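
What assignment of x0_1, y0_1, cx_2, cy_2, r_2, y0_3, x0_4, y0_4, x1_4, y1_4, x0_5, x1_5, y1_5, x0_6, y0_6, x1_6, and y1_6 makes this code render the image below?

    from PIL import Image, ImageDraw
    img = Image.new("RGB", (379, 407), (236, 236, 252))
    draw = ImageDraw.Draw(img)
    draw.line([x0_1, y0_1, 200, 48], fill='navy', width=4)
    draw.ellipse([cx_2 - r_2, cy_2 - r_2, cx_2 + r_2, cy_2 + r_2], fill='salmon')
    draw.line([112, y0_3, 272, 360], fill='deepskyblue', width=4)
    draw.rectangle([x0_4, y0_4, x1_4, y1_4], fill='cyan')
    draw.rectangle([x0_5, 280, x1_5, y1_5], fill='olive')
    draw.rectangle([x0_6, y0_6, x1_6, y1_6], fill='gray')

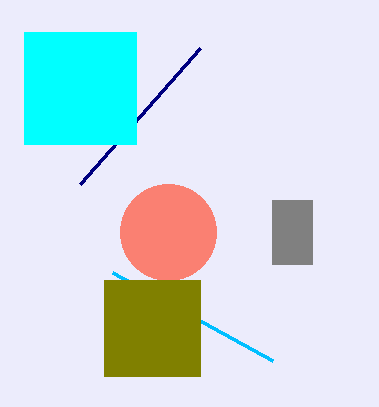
x0_1 = 80
y0_1 = 184
cx_2 = 168
cy_2 = 232
r_2 = 48
y0_3 = 272
x0_4 = 24
y0_4 = 32
x1_4 = 136
y1_4 = 144
x0_5 = 104
x1_5 = 200
y1_5 = 376
x0_6 = 272
y0_6 = 200
x1_6 = 312
y1_6 = 264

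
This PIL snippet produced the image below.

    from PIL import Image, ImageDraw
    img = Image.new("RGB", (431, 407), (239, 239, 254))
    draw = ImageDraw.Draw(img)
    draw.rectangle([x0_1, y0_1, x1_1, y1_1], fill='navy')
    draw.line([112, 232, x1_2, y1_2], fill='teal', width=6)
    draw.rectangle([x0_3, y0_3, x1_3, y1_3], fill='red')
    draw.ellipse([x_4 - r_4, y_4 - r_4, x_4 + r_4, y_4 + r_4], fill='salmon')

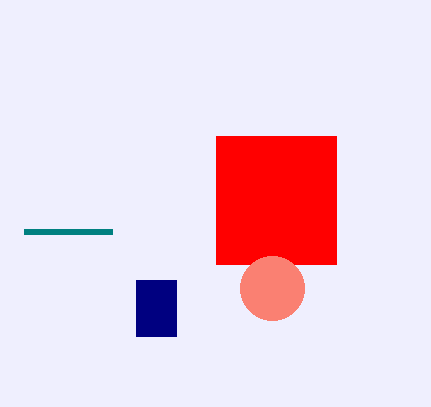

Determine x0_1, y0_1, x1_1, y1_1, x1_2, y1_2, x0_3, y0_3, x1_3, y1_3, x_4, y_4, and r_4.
x0_1 = 136
y0_1 = 280
x1_1 = 176
y1_1 = 336
x1_2 = 24
y1_2 = 232
x0_3 = 216
y0_3 = 136
x1_3 = 336
y1_3 = 264
x_4 = 272
y_4 = 288
r_4 = 32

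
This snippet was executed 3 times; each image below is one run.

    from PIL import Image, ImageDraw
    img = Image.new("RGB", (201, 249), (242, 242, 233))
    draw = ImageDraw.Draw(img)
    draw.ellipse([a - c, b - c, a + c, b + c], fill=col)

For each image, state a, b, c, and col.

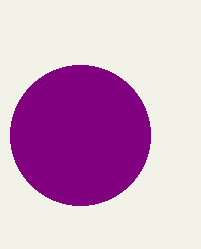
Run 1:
a = 80; b = 135; c = 70; col = 'purple'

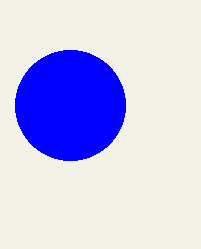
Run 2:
a = 70; b = 105; c = 55; col = 'blue'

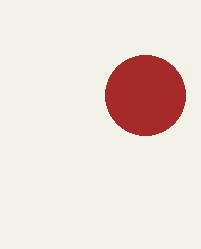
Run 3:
a = 145, b = 95, c = 40, col = 'brown'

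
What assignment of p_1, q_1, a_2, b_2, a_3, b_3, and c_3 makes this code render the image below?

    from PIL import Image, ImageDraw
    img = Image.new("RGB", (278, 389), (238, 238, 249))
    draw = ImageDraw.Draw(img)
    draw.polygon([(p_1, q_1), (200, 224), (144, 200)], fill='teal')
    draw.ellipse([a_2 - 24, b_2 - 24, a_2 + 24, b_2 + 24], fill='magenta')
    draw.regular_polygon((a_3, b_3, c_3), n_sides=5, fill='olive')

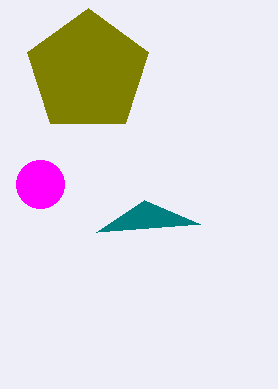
p_1 = 96, q_1 = 232, a_2 = 40, b_2 = 184, a_3 = 88, b_3 = 72, c_3 = 64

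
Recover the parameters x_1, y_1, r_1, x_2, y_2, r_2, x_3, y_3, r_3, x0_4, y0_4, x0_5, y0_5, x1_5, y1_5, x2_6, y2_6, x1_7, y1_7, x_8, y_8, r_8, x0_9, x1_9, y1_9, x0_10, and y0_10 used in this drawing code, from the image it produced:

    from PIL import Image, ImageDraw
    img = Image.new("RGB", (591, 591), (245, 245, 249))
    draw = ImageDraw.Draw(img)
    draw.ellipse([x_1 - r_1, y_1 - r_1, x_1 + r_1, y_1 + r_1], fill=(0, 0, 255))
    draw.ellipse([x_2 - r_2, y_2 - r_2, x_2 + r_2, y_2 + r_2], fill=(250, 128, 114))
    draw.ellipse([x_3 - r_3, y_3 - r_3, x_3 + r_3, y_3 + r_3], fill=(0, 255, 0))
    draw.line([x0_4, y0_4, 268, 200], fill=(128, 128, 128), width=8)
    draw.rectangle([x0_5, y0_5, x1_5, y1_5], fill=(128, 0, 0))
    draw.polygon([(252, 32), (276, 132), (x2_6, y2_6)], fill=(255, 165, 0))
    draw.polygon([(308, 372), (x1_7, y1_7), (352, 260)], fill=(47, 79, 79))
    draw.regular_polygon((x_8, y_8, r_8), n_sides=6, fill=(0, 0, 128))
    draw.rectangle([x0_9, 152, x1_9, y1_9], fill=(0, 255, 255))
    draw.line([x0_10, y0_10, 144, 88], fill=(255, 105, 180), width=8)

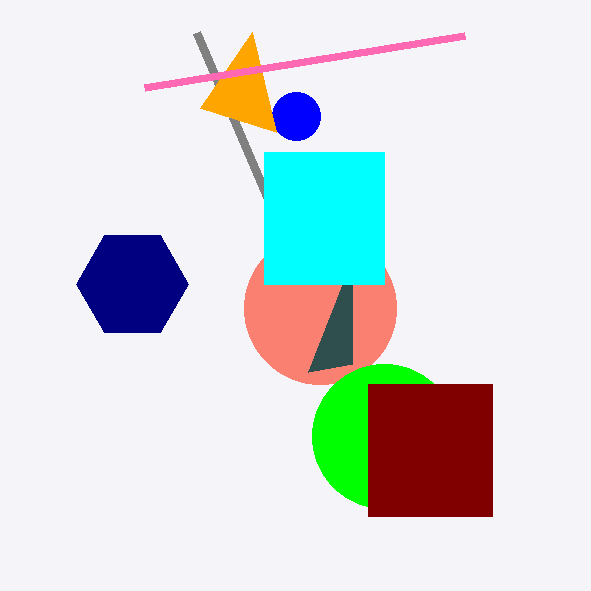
x_1 = 296, y_1 = 116, r_1 = 24, x_2 = 320, y_2 = 308, r_2 = 76, x_3 = 384, y_3 = 436, r_3 = 72, x0_4 = 196, y0_4 = 32, x0_5 = 368, y0_5 = 384, x1_5 = 492, y1_5 = 516, x2_6 = 200, y2_6 = 108, x1_7 = 352, y1_7 = 364, x_8 = 132, y_8 = 284, r_8 = 56, x0_9 = 264, x1_9 = 384, y1_9 = 284, x0_10 = 464, y0_10 = 36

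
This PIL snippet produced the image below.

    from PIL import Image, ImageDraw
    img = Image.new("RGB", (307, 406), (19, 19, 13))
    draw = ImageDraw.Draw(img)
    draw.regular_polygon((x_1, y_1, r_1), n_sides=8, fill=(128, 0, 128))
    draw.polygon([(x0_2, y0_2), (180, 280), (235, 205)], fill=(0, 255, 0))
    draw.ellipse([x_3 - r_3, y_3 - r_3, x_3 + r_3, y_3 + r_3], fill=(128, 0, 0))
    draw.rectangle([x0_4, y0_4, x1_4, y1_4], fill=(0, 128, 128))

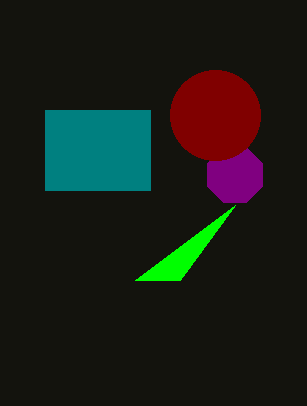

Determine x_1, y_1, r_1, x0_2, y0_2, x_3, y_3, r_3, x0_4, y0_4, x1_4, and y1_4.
x_1 = 235; y_1 = 175; r_1 = 30; x0_2 = 135; y0_2 = 280; x_3 = 215; y_3 = 115; r_3 = 45; x0_4 = 45; y0_4 = 110; x1_4 = 150; y1_4 = 190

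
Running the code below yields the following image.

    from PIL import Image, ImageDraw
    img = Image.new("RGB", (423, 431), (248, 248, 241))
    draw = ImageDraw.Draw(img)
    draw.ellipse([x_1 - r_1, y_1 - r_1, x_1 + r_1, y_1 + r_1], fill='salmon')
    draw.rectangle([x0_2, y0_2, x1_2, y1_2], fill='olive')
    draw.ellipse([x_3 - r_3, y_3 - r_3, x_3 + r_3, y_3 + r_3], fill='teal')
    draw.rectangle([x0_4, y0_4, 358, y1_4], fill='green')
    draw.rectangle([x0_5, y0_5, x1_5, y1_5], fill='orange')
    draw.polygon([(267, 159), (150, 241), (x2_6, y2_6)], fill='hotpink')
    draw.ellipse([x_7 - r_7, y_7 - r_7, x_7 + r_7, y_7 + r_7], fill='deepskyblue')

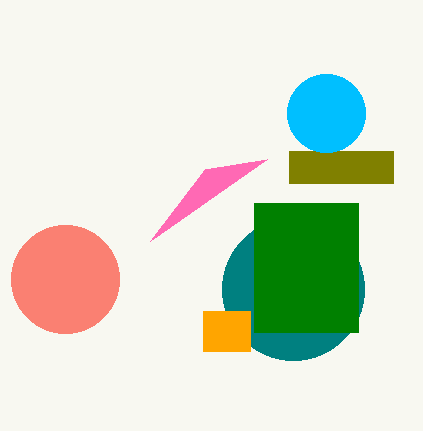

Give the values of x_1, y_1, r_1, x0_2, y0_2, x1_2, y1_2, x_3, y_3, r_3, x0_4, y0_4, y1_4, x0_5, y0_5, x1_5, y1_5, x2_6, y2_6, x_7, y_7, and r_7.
x_1 = 65; y_1 = 279; r_1 = 54; x0_2 = 289; y0_2 = 151; x1_2 = 393; y1_2 = 183; x_3 = 293; y_3 = 289; r_3 = 71; x0_4 = 254; y0_4 = 203; y1_4 = 332; x0_5 = 203; y0_5 = 311; x1_5 = 250; y1_5 = 351; x2_6 = 205; y2_6 = 169; x_7 = 326; y_7 = 113; r_7 = 39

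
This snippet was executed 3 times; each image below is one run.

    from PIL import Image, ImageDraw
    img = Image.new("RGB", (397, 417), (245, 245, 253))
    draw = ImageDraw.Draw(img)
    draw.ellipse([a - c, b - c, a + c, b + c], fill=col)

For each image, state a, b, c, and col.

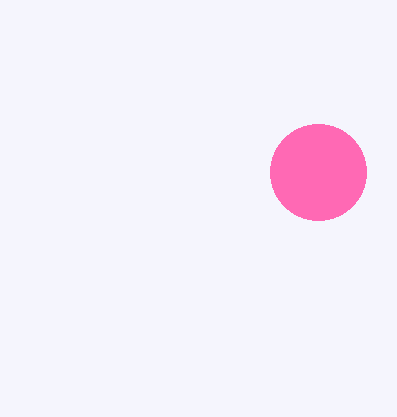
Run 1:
a = 318
b = 172
c = 48
col = 'hotpink'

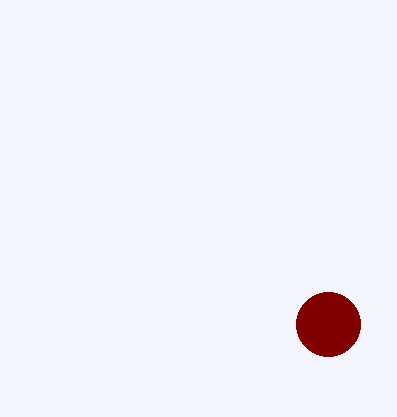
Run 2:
a = 328, b = 324, c = 32, col = 'maroon'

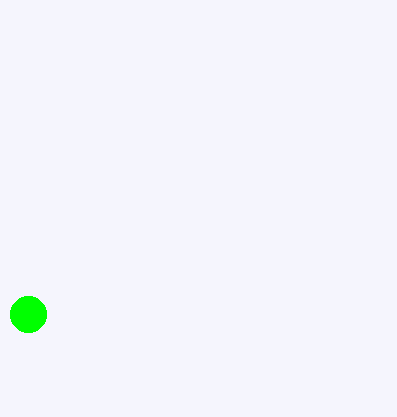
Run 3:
a = 28
b = 314
c = 18
col = 'lime'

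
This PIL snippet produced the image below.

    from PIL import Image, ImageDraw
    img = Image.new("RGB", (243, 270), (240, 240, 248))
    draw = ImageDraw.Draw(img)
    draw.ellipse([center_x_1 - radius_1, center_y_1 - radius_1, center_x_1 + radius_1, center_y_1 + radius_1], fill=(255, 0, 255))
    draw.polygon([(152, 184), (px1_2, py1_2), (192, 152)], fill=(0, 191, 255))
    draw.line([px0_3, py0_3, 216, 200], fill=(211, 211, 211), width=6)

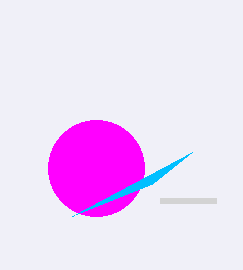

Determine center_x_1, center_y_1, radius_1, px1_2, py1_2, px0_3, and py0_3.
center_x_1 = 96; center_y_1 = 168; radius_1 = 48; px1_2 = 72; py1_2 = 216; px0_3 = 160; py0_3 = 200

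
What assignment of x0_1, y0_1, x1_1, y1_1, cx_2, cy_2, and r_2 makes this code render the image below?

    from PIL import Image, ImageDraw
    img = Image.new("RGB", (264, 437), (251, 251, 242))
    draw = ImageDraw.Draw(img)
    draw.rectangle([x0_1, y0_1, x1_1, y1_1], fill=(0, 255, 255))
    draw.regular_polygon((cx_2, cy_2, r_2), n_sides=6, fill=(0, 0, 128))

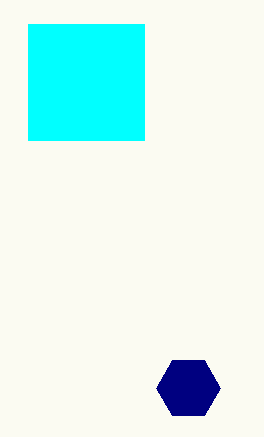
x0_1 = 28
y0_1 = 24
x1_1 = 144
y1_1 = 140
cx_2 = 188
cy_2 = 388
r_2 = 32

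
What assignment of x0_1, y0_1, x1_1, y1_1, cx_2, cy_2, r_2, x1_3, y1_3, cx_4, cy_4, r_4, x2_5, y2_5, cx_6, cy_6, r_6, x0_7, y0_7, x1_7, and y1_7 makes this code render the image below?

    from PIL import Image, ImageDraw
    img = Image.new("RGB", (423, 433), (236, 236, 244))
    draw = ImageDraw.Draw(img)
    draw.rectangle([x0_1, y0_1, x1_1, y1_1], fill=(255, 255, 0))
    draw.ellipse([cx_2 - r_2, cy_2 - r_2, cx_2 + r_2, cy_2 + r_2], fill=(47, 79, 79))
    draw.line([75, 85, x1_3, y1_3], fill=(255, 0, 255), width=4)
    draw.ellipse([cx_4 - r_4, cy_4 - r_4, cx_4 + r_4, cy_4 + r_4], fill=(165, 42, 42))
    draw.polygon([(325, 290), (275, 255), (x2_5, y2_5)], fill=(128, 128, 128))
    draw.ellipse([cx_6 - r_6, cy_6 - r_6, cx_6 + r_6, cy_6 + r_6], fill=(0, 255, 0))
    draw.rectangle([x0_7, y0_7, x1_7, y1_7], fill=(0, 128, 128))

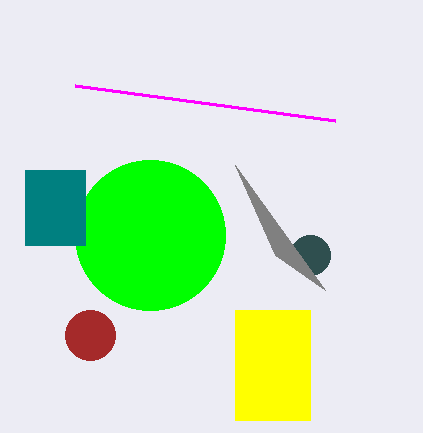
x0_1 = 235
y0_1 = 310
x1_1 = 310
y1_1 = 420
cx_2 = 310
cy_2 = 255
r_2 = 20
x1_3 = 335
y1_3 = 120
cx_4 = 90
cy_4 = 335
r_4 = 25
x2_5 = 235
y2_5 = 165
cx_6 = 150
cy_6 = 235
r_6 = 75
x0_7 = 25
y0_7 = 170
x1_7 = 85
y1_7 = 245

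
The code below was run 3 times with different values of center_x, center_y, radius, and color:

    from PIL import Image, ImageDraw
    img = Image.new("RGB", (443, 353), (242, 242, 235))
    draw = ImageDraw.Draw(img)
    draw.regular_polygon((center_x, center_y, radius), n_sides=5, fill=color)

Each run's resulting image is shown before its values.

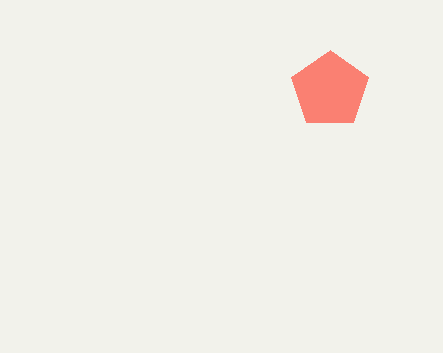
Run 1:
center_x = 330, center_y = 90, radius = 40, color = 'salmon'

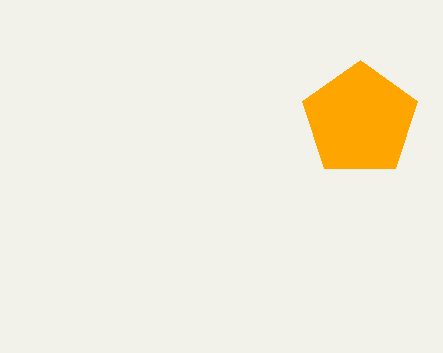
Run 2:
center_x = 360; center_y = 120; radius = 60; color = 'orange'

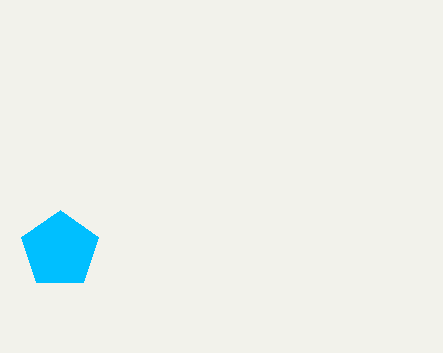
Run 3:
center_x = 60; center_y = 250; radius = 40; color = 'deepskyblue'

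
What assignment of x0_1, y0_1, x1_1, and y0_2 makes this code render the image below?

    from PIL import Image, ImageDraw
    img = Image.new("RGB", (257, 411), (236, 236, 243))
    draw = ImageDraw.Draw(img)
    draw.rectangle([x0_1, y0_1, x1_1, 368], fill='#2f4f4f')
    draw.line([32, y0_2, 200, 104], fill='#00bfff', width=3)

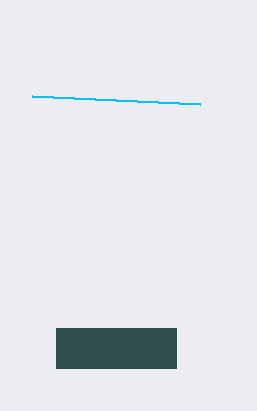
x0_1 = 56; y0_1 = 328; x1_1 = 176; y0_2 = 96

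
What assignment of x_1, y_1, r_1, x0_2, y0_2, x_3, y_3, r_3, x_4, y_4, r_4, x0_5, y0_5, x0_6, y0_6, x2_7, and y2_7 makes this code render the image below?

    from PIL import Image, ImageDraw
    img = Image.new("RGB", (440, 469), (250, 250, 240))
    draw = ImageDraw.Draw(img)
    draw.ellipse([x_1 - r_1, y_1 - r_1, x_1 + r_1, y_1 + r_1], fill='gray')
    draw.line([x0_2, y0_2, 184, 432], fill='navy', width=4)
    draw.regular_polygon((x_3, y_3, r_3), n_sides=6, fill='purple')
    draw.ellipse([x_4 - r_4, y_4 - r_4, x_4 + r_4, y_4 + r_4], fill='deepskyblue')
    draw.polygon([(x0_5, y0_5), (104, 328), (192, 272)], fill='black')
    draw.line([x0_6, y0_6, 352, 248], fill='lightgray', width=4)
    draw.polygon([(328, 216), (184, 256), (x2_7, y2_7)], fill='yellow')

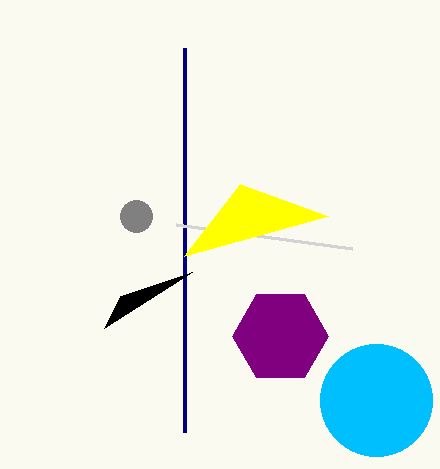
x_1 = 136, y_1 = 216, r_1 = 16, x0_2 = 184, y0_2 = 48, x_3 = 280, y_3 = 336, r_3 = 48, x_4 = 376, y_4 = 400, r_4 = 56, x0_5 = 120, y0_5 = 296, x0_6 = 176, y0_6 = 224, x2_7 = 240, y2_7 = 184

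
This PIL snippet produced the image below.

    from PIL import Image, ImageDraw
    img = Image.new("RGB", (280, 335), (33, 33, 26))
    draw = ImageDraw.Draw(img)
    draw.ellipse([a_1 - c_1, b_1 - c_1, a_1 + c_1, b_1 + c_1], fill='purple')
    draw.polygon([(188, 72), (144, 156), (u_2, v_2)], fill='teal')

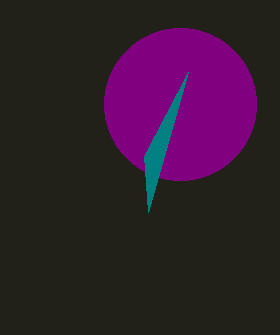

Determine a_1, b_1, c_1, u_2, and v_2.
a_1 = 180; b_1 = 104; c_1 = 76; u_2 = 148; v_2 = 212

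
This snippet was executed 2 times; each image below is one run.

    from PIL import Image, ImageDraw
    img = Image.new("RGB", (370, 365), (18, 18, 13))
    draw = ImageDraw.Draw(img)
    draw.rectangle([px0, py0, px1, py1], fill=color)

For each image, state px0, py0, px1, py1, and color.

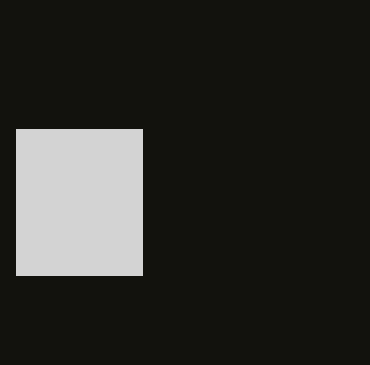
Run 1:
px0 = 16
py0 = 129
px1 = 142
py1 = 275
color = 'lightgray'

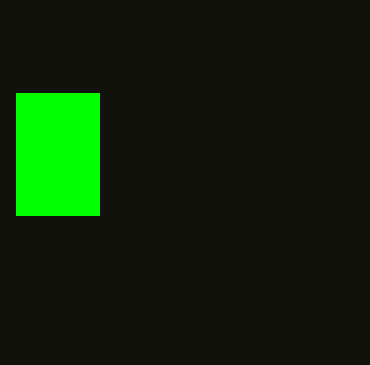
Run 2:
px0 = 16, py0 = 93, px1 = 99, py1 = 215, color = 'lime'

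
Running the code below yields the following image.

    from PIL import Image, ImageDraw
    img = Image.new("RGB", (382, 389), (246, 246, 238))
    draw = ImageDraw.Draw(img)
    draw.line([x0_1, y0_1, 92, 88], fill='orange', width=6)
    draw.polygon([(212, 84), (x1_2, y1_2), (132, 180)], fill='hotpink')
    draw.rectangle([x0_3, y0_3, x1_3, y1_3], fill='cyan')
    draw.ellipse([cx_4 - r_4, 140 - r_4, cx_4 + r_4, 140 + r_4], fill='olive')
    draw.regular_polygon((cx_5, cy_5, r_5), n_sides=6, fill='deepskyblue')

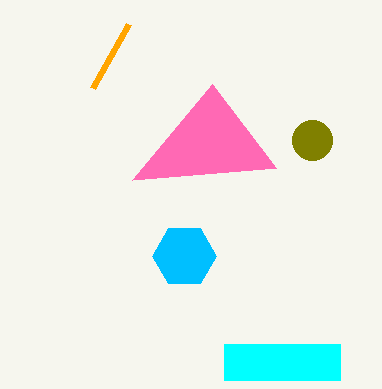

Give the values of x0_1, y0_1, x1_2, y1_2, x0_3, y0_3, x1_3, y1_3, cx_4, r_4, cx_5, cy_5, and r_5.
x0_1 = 128, y0_1 = 24, x1_2 = 276, y1_2 = 168, x0_3 = 224, y0_3 = 344, x1_3 = 340, y1_3 = 380, cx_4 = 312, r_4 = 20, cx_5 = 184, cy_5 = 256, r_5 = 32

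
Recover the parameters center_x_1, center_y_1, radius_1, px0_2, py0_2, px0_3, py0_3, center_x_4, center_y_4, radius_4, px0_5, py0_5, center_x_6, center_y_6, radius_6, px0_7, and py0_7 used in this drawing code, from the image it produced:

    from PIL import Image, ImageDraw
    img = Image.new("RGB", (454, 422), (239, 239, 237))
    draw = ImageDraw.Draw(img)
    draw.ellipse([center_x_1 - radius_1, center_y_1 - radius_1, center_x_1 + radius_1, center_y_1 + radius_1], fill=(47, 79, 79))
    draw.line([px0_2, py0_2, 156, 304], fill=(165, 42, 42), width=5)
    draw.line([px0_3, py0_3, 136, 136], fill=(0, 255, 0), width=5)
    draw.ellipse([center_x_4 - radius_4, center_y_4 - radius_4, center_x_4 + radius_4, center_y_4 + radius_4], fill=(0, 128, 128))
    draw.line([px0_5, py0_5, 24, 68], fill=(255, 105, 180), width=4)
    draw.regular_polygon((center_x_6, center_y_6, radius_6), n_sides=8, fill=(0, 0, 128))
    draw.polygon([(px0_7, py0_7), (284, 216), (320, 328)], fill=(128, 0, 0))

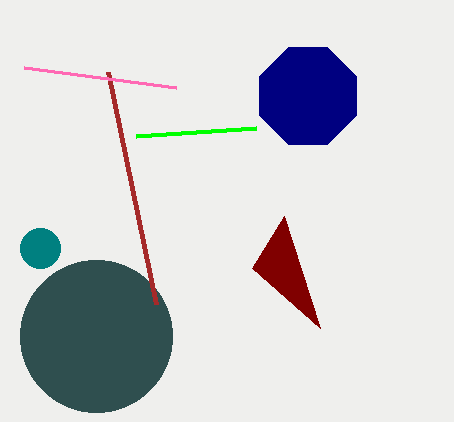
center_x_1 = 96
center_y_1 = 336
radius_1 = 76
px0_2 = 108
py0_2 = 72
px0_3 = 256
py0_3 = 128
center_x_4 = 40
center_y_4 = 248
radius_4 = 20
px0_5 = 176
py0_5 = 88
center_x_6 = 308
center_y_6 = 96
radius_6 = 52
px0_7 = 252
py0_7 = 268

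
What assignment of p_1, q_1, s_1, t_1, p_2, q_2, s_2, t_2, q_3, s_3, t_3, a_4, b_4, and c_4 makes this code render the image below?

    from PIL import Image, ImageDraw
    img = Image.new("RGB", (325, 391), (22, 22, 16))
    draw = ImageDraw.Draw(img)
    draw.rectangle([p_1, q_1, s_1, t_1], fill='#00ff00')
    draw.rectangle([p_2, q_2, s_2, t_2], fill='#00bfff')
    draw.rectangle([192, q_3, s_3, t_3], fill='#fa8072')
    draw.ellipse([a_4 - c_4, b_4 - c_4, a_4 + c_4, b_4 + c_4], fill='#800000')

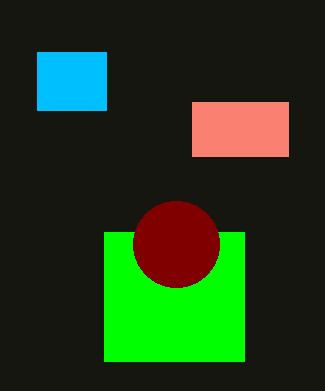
p_1 = 104; q_1 = 232; s_1 = 244; t_1 = 361; p_2 = 37; q_2 = 52; s_2 = 106; t_2 = 110; q_3 = 102; s_3 = 288; t_3 = 156; a_4 = 176; b_4 = 244; c_4 = 43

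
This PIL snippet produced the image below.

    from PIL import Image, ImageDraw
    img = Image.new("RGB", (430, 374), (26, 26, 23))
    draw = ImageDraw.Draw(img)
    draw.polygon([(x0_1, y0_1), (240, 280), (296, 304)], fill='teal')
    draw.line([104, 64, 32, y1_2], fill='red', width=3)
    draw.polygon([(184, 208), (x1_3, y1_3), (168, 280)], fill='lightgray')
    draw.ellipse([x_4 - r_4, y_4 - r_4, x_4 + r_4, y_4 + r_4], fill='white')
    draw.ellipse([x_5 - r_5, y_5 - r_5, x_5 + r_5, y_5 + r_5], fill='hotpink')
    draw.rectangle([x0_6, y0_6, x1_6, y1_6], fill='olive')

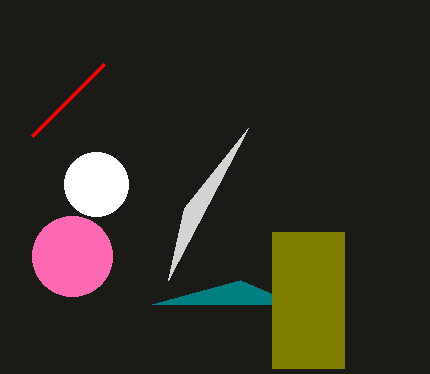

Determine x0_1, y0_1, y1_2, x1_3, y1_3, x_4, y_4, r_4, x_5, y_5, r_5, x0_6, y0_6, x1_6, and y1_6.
x0_1 = 152; y0_1 = 304; y1_2 = 136; x1_3 = 248; y1_3 = 128; x_4 = 96; y_4 = 184; r_4 = 32; x_5 = 72; y_5 = 256; r_5 = 40; x0_6 = 272; y0_6 = 232; x1_6 = 344; y1_6 = 368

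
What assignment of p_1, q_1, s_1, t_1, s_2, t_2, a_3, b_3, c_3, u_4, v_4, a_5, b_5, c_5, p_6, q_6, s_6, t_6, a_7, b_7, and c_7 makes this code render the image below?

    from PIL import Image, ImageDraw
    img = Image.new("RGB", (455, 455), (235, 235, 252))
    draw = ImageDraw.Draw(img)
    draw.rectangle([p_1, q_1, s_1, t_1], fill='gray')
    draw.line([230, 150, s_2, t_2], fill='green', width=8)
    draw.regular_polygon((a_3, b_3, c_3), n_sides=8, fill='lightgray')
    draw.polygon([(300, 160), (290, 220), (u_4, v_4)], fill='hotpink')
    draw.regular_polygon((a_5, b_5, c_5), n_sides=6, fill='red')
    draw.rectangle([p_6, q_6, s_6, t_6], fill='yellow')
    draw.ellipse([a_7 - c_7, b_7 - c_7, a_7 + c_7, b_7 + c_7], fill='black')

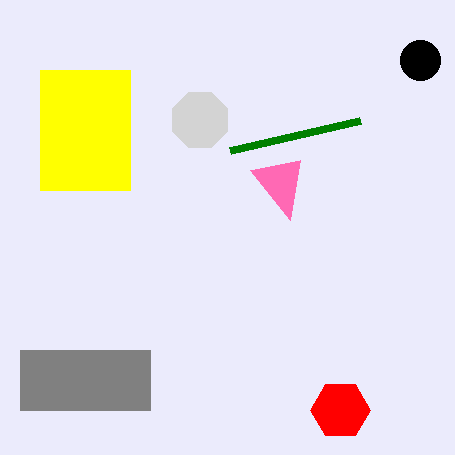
p_1 = 20
q_1 = 350
s_1 = 150
t_1 = 410
s_2 = 360
t_2 = 120
a_3 = 200
b_3 = 120
c_3 = 30
u_4 = 250
v_4 = 170
a_5 = 340
b_5 = 410
c_5 = 30
p_6 = 40
q_6 = 70
s_6 = 130
t_6 = 190
a_7 = 420
b_7 = 60
c_7 = 20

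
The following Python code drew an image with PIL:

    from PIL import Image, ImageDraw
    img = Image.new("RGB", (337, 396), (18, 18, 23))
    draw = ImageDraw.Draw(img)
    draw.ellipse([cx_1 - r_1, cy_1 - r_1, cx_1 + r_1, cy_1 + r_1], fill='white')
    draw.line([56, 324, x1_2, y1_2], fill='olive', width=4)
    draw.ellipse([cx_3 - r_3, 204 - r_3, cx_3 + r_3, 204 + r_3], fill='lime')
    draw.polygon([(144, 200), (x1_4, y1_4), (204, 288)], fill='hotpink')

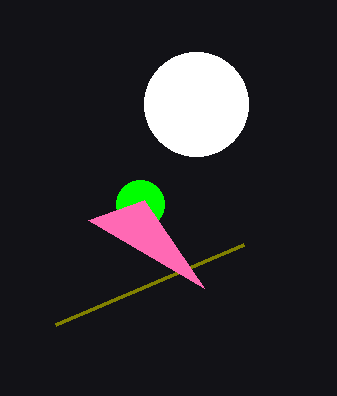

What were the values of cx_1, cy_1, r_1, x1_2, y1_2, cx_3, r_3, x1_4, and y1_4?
cx_1 = 196; cy_1 = 104; r_1 = 52; x1_2 = 244; y1_2 = 244; cx_3 = 140; r_3 = 24; x1_4 = 88; y1_4 = 220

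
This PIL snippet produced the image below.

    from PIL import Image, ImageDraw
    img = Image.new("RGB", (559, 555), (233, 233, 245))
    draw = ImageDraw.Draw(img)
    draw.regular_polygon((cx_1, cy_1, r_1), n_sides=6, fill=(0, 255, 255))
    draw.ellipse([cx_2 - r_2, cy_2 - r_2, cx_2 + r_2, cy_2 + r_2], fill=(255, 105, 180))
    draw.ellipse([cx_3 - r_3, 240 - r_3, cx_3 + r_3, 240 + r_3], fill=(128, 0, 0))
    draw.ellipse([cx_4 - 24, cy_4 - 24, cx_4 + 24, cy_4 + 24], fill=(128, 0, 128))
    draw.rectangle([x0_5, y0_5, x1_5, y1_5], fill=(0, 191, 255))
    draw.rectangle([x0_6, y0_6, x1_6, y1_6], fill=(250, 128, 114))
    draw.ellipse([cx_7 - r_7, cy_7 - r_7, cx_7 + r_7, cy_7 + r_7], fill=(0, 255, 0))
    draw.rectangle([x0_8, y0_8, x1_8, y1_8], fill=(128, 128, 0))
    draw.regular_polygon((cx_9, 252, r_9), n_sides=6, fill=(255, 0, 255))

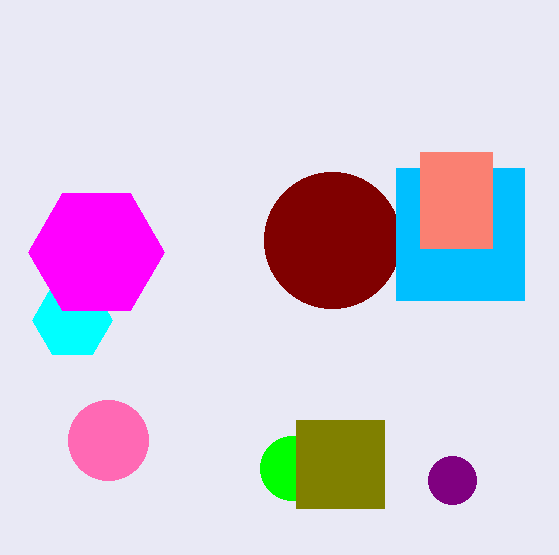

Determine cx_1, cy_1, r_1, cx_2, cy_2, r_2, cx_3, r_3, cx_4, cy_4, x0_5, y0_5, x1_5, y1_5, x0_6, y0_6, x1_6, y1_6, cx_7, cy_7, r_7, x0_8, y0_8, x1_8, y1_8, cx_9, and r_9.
cx_1 = 72, cy_1 = 320, r_1 = 40, cx_2 = 108, cy_2 = 440, r_2 = 40, cx_3 = 332, r_3 = 68, cx_4 = 452, cy_4 = 480, x0_5 = 396, y0_5 = 168, x1_5 = 524, y1_5 = 300, x0_6 = 420, y0_6 = 152, x1_6 = 492, y1_6 = 248, cx_7 = 292, cy_7 = 468, r_7 = 32, x0_8 = 296, y0_8 = 420, x1_8 = 384, y1_8 = 508, cx_9 = 96, r_9 = 68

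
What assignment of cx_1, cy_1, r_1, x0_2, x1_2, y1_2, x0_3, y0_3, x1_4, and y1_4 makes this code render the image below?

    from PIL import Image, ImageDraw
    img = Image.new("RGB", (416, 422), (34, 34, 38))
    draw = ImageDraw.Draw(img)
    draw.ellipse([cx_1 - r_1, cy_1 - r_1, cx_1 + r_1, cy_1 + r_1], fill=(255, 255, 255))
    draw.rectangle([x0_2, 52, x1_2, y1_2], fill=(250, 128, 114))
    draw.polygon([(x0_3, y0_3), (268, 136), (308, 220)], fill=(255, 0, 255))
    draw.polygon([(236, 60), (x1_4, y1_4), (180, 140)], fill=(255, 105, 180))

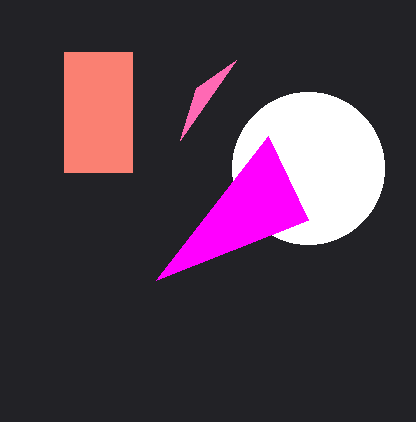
cx_1 = 308; cy_1 = 168; r_1 = 76; x0_2 = 64; x1_2 = 132; y1_2 = 172; x0_3 = 156; y0_3 = 280; x1_4 = 196; y1_4 = 88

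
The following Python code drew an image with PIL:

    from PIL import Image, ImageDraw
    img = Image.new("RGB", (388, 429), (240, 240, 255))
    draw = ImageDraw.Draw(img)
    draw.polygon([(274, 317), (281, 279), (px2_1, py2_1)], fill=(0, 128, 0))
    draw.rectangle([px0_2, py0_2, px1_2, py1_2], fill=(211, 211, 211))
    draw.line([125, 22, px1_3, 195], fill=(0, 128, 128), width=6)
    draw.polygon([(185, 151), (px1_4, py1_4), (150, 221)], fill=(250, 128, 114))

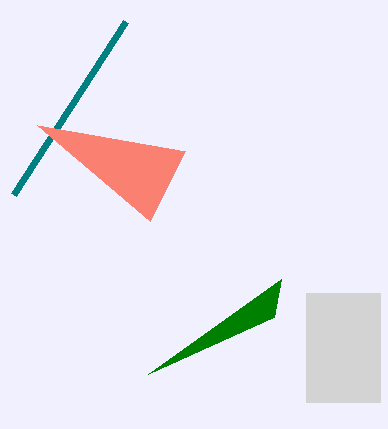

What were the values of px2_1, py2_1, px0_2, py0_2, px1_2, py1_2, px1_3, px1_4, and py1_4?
px2_1 = 148, py2_1 = 374, px0_2 = 306, py0_2 = 293, px1_2 = 380, py1_2 = 402, px1_3 = 13, px1_4 = 37, py1_4 = 125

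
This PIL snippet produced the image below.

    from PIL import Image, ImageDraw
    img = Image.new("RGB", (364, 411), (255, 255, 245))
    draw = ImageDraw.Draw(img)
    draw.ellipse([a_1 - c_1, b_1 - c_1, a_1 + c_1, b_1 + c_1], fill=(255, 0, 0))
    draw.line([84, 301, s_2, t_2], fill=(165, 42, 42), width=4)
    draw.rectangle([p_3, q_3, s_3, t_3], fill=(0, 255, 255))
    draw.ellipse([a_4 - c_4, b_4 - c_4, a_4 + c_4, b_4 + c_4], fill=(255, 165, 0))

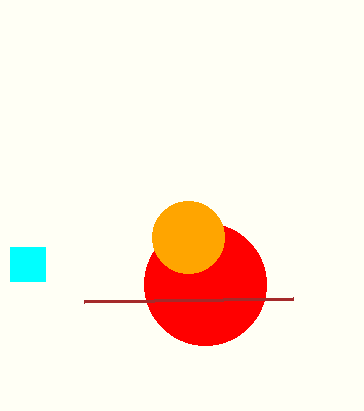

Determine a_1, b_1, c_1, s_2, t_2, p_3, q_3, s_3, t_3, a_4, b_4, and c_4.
a_1 = 205, b_1 = 284, c_1 = 61, s_2 = 293, t_2 = 298, p_3 = 10, q_3 = 247, s_3 = 45, t_3 = 281, a_4 = 188, b_4 = 237, c_4 = 36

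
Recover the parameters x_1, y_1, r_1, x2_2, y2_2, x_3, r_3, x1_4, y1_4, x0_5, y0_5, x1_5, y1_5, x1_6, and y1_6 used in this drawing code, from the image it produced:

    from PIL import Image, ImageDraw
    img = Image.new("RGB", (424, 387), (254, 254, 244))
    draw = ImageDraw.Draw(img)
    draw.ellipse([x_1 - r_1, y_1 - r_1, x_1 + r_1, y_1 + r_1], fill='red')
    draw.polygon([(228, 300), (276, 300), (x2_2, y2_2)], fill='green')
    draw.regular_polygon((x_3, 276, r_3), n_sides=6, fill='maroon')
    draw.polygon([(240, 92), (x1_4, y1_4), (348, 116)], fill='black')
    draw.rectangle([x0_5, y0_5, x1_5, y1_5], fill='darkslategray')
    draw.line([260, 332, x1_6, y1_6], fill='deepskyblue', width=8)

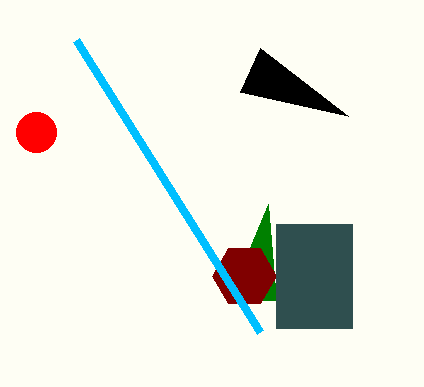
x_1 = 36, y_1 = 132, r_1 = 20, x2_2 = 268, y2_2 = 204, x_3 = 244, r_3 = 32, x1_4 = 260, y1_4 = 48, x0_5 = 276, y0_5 = 224, x1_5 = 352, y1_5 = 328, x1_6 = 76, y1_6 = 40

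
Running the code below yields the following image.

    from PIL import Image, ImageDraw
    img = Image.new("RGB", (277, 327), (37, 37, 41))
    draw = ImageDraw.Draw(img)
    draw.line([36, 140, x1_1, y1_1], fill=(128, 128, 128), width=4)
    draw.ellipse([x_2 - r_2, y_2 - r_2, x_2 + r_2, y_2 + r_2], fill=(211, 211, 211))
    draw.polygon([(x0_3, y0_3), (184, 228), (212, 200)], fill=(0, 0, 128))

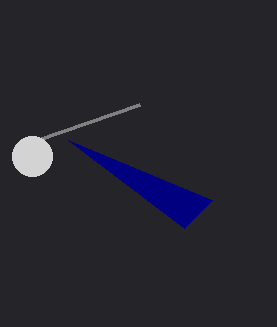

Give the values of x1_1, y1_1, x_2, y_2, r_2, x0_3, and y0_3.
x1_1 = 140; y1_1 = 104; x_2 = 32; y_2 = 156; r_2 = 20; x0_3 = 68; y0_3 = 140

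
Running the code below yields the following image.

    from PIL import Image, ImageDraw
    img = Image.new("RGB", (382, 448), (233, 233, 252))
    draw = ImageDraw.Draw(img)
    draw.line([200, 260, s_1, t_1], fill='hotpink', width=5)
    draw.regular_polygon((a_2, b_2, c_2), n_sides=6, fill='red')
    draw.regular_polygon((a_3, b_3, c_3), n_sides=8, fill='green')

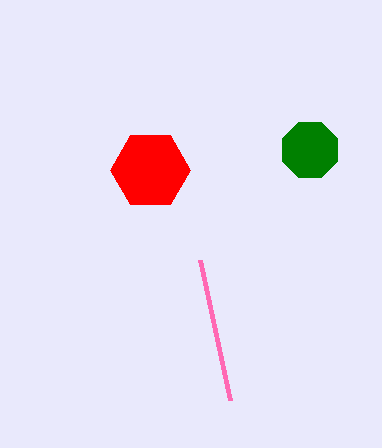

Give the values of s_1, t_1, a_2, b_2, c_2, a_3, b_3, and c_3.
s_1 = 230
t_1 = 400
a_2 = 150
b_2 = 170
c_2 = 40
a_3 = 310
b_3 = 150
c_3 = 30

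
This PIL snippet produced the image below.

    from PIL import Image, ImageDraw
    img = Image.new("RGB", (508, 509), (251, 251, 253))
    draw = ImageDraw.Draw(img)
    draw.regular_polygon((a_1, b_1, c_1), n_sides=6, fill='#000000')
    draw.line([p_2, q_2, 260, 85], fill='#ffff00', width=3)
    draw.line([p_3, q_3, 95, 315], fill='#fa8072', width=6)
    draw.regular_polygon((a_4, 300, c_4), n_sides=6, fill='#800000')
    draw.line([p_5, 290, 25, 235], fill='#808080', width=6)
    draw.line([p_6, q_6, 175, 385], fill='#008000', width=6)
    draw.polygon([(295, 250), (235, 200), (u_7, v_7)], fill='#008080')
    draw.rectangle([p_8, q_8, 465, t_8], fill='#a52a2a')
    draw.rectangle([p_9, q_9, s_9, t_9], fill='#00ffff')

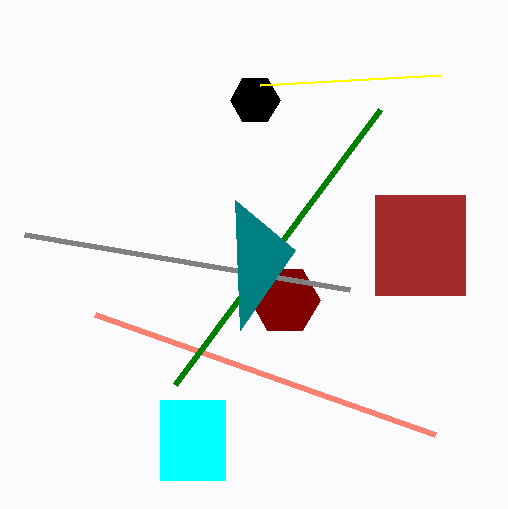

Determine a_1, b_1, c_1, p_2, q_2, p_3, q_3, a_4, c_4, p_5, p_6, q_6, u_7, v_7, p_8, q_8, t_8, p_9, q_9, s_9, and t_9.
a_1 = 255; b_1 = 100; c_1 = 25; p_2 = 440; q_2 = 75; p_3 = 435; q_3 = 435; a_4 = 285; c_4 = 35; p_5 = 350; p_6 = 380; q_6 = 110; u_7 = 240; v_7 = 330; p_8 = 375; q_8 = 195; t_8 = 295; p_9 = 160; q_9 = 400; s_9 = 225; t_9 = 480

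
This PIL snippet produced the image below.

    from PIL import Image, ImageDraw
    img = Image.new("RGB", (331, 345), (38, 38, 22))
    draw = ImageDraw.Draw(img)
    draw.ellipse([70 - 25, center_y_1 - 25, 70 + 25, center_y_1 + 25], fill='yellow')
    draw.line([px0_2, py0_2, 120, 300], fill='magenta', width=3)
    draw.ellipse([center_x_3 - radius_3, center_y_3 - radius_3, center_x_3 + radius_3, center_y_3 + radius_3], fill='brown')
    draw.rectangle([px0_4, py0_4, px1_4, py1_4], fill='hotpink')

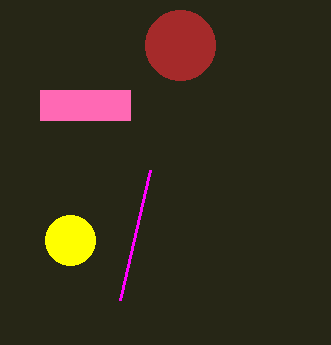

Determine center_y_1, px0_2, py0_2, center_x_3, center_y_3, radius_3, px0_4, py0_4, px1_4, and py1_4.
center_y_1 = 240, px0_2 = 150, py0_2 = 170, center_x_3 = 180, center_y_3 = 45, radius_3 = 35, px0_4 = 40, py0_4 = 90, px1_4 = 130, py1_4 = 120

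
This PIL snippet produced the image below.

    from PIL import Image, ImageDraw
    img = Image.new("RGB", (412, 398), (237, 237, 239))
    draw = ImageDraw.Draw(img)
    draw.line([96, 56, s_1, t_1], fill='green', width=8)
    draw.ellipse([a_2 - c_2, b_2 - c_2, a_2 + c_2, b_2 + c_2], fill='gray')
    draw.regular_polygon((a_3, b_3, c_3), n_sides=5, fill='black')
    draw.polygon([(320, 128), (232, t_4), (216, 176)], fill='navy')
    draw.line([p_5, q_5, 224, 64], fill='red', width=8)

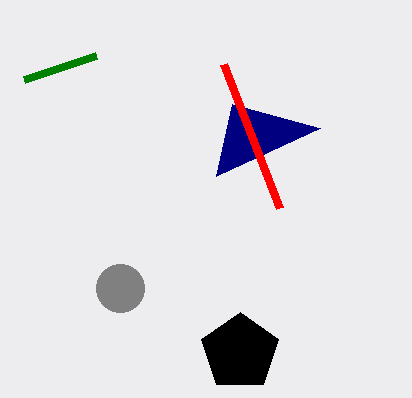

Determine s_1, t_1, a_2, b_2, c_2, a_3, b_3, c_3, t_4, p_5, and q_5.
s_1 = 24, t_1 = 80, a_2 = 120, b_2 = 288, c_2 = 24, a_3 = 240, b_3 = 352, c_3 = 40, t_4 = 104, p_5 = 280, q_5 = 208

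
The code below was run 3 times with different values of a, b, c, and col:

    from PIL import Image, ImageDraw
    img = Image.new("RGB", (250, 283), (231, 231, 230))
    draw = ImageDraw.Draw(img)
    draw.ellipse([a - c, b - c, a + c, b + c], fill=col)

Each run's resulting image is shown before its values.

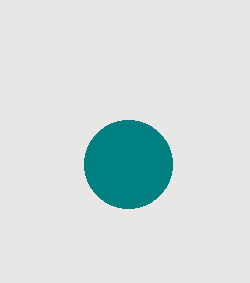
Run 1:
a = 128
b = 164
c = 44
col = 'teal'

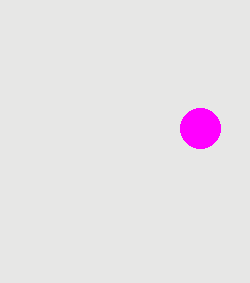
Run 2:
a = 200; b = 128; c = 20; col = 'magenta'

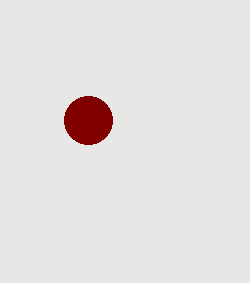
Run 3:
a = 88
b = 120
c = 24
col = 'maroon'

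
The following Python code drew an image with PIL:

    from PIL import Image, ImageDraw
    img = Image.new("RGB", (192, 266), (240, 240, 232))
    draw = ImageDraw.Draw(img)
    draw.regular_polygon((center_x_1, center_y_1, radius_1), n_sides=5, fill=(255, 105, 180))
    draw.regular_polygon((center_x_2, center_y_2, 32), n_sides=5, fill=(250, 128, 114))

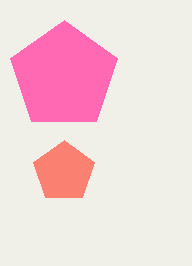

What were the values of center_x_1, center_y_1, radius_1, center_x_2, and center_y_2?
center_x_1 = 64; center_y_1 = 76; radius_1 = 56; center_x_2 = 64; center_y_2 = 172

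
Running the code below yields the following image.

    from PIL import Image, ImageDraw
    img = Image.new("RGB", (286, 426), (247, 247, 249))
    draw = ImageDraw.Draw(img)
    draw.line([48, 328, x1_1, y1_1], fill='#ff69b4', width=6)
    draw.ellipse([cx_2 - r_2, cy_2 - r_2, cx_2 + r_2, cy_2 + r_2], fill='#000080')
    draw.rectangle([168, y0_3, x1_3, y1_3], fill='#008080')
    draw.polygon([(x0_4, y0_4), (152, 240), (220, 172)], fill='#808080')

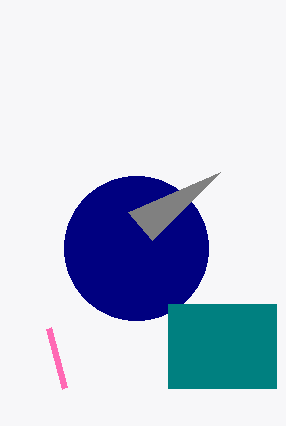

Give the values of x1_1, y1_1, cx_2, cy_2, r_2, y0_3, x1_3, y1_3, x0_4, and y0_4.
x1_1 = 64, y1_1 = 388, cx_2 = 136, cy_2 = 248, r_2 = 72, y0_3 = 304, x1_3 = 276, y1_3 = 388, x0_4 = 128, y0_4 = 212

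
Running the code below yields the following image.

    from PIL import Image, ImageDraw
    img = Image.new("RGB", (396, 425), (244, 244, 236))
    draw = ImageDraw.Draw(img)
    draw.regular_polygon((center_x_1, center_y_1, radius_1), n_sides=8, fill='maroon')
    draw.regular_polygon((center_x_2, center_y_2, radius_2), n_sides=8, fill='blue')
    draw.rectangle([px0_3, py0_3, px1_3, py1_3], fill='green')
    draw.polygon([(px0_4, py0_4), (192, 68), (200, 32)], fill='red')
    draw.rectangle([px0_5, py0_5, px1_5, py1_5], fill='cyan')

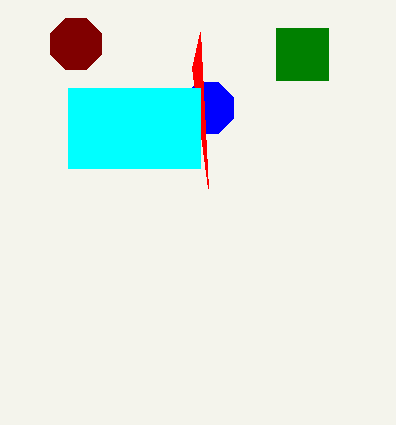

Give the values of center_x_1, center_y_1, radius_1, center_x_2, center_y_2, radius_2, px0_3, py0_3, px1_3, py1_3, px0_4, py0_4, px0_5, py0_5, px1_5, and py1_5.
center_x_1 = 76, center_y_1 = 44, radius_1 = 28, center_x_2 = 208, center_y_2 = 108, radius_2 = 28, px0_3 = 276, py0_3 = 28, px1_3 = 328, py1_3 = 80, px0_4 = 208, py0_4 = 188, px0_5 = 68, py0_5 = 88, px1_5 = 200, py1_5 = 168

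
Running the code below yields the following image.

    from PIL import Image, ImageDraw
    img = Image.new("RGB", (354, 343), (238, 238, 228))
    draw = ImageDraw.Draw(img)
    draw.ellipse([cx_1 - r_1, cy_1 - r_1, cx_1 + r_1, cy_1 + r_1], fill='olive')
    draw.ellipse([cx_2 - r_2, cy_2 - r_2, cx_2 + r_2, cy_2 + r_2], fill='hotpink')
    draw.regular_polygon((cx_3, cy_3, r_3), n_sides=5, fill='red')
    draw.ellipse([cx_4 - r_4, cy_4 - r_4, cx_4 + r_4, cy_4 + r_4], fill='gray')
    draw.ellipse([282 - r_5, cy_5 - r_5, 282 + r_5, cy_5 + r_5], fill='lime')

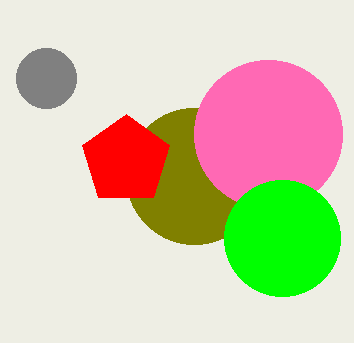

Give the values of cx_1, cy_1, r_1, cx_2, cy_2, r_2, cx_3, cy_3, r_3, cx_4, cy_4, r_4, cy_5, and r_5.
cx_1 = 194
cy_1 = 176
r_1 = 68
cx_2 = 268
cy_2 = 134
r_2 = 74
cx_3 = 126
cy_3 = 160
r_3 = 46
cx_4 = 46
cy_4 = 78
r_4 = 30
cy_5 = 238
r_5 = 58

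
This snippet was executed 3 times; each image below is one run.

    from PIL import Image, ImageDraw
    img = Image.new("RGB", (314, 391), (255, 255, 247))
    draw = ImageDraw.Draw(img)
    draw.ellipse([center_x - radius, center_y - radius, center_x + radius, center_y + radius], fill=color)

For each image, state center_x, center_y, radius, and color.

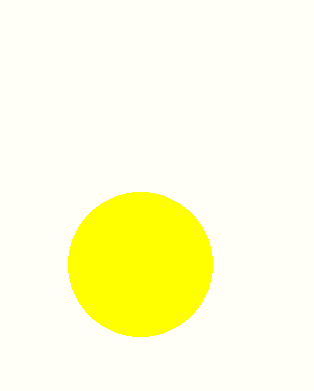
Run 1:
center_x = 140
center_y = 264
radius = 72
color = 'yellow'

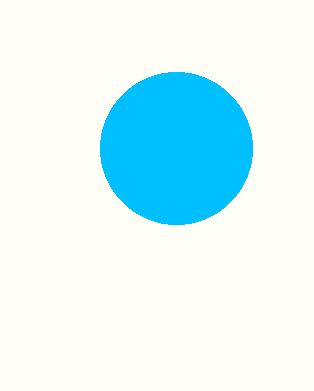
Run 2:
center_x = 176
center_y = 148
radius = 76
color = 'deepskyblue'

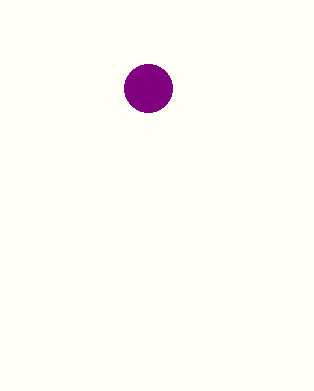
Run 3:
center_x = 148; center_y = 88; radius = 24; color = 'purple'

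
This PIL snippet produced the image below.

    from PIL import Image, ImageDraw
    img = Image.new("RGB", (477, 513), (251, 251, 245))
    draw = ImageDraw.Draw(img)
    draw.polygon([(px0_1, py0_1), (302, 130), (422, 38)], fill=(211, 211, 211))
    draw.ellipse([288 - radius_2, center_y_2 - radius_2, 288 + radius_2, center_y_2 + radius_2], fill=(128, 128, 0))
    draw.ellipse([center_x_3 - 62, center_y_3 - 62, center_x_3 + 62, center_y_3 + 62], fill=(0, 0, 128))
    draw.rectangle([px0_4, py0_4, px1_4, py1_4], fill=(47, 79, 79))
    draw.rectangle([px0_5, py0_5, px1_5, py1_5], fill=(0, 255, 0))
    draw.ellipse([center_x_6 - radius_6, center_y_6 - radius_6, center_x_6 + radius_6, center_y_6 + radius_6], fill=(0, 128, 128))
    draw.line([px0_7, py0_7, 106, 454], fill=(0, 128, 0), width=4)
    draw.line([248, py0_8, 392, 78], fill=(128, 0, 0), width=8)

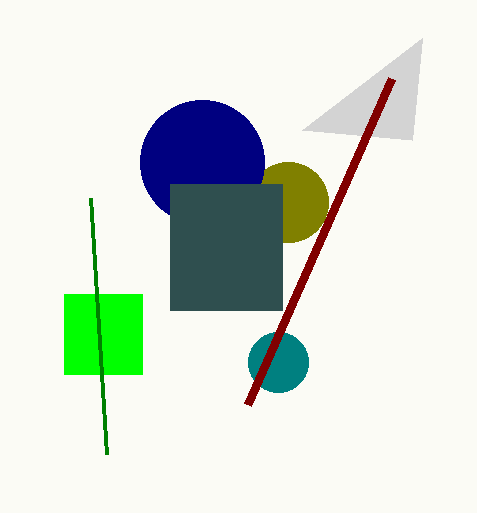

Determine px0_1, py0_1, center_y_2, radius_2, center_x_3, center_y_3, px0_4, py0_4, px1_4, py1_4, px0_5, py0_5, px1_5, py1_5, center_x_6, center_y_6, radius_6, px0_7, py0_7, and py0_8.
px0_1 = 412; py0_1 = 140; center_y_2 = 202; radius_2 = 40; center_x_3 = 202; center_y_3 = 162; px0_4 = 170; py0_4 = 184; px1_4 = 282; py1_4 = 310; px0_5 = 64; py0_5 = 294; px1_5 = 142; py1_5 = 374; center_x_6 = 278; center_y_6 = 362; radius_6 = 30; px0_7 = 90; py0_7 = 198; py0_8 = 404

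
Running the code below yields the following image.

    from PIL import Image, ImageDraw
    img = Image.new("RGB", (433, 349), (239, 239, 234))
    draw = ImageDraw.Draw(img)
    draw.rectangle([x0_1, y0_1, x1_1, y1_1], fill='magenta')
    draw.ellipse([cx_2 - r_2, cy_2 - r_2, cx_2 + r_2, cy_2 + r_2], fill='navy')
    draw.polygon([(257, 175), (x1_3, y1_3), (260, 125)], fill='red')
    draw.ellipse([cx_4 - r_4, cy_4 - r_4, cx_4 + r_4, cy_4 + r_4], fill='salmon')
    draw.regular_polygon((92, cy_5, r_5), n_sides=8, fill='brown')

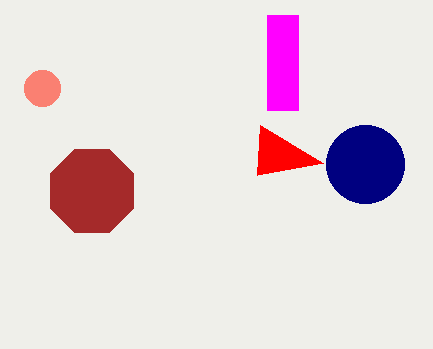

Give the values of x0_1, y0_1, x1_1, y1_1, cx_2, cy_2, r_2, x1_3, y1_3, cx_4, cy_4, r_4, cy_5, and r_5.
x0_1 = 267; y0_1 = 15; x1_1 = 298; y1_1 = 110; cx_2 = 365; cy_2 = 164; r_2 = 39; x1_3 = 323; y1_3 = 163; cx_4 = 42; cy_4 = 88; r_4 = 18; cy_5 = 191; r_5 = 45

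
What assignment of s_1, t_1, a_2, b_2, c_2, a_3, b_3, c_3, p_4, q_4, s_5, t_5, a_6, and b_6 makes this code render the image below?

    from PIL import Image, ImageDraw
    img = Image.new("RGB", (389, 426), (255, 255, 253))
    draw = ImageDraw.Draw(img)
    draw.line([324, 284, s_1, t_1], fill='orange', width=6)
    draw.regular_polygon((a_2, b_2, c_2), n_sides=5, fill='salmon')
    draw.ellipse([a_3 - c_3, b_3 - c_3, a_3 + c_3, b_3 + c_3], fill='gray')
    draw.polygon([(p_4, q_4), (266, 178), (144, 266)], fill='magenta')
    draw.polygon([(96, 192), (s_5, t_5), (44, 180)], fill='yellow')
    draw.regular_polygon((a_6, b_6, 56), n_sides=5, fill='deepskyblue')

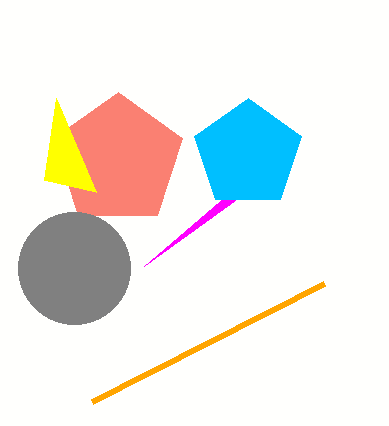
s_1 = 92
t_1 = 402
a_2 = 118
b_2 = 160
c_2 = 68
a_3 = 74
b_3 = 268
c_3 = 56
p_4 = 298
q_4 = 134
s_5 = 56
t_5 = 98
a_6 = 248
b_6 = 154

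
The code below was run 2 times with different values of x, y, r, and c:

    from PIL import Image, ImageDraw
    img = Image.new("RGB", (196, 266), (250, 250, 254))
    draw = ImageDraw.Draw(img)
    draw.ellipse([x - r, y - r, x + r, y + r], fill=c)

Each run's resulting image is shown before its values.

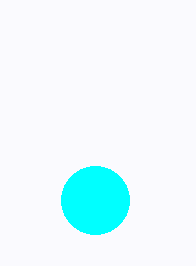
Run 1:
x = 95; y = 200; r = 34; c = 'cyan'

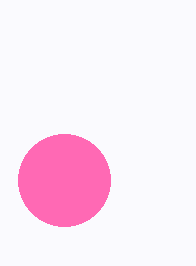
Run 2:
x = 64; y = 180; r = 46; c = 'hotpink'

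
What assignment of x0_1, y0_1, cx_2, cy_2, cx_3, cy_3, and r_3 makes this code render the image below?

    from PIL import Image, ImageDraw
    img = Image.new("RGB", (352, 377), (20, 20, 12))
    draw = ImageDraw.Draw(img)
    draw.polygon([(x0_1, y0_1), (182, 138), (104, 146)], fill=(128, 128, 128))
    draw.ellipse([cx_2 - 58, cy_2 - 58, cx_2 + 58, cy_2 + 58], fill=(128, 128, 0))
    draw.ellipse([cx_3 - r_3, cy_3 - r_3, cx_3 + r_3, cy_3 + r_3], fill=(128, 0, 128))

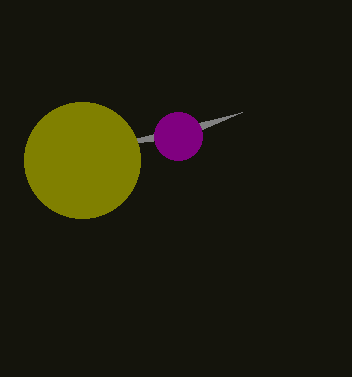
x0_1 = 242
y0_1 = 112
cx_2 = 82
cy_2 = 160
cx_3 = 178
cy_3 = 136
r_3 = 24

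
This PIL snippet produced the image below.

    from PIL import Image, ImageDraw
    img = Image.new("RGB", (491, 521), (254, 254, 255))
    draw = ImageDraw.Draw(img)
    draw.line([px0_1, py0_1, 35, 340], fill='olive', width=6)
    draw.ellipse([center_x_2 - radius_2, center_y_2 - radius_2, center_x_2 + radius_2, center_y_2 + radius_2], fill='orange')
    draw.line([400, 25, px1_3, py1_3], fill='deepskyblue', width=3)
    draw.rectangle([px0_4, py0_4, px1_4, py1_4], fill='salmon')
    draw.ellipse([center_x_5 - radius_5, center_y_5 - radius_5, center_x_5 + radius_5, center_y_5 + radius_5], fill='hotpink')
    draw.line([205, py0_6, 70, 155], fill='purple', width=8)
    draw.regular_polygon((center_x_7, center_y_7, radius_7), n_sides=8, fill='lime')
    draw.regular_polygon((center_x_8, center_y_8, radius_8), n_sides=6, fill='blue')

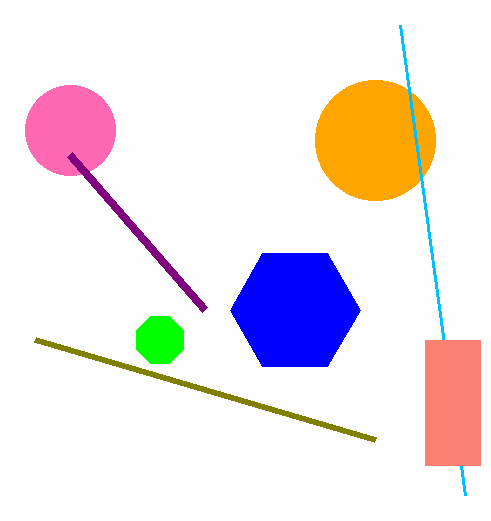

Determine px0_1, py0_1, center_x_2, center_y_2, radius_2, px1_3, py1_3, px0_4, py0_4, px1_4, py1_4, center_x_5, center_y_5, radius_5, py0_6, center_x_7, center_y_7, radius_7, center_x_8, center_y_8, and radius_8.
px0_1 = 375, py0_1 = 440, center_x_2 = 375, center_y_2 = 140, radius_2 = 60, px1_3 = 465, py1_3 = 495, px0_4 = 425, py0_4 = 340, px1_4 = 480, py1_4 = 465, center_x_5 = 70, center_y_5 = 130, radius_5 = 45, py0_6 = 310, center_x_7 = 160, center_y_7 = 340, radius_7 = 25, center_x_8 = 295, center_y_8 = 310, radius_8 = 65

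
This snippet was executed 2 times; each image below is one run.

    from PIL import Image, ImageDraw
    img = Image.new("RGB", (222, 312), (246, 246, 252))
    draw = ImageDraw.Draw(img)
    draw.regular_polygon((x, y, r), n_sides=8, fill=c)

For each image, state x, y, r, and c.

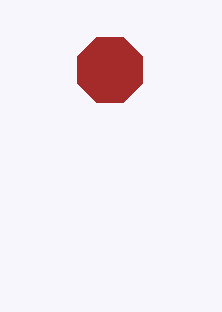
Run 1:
x = 110
y = 70
r = 35
c = 'brown'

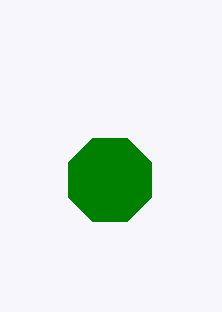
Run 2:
x = 110, y = 180, r = 45, c = 'green'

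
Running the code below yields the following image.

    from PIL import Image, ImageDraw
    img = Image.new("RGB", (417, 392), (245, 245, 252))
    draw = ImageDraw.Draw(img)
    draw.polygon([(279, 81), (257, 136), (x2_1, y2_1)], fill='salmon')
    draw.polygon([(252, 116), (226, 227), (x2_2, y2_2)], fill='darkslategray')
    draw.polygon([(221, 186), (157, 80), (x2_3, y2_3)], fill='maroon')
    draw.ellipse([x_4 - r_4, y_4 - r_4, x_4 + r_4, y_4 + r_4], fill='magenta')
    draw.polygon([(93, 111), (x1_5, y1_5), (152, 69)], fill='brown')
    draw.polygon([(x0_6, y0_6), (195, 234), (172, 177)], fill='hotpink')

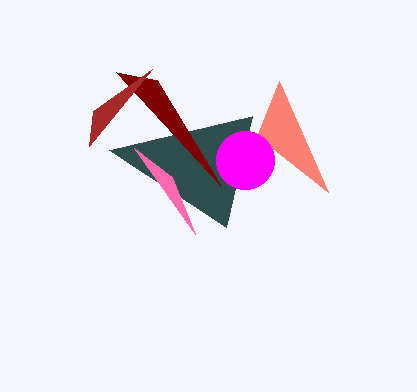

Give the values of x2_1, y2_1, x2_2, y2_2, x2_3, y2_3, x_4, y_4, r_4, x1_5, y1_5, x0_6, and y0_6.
x2_1 = 328
y2_1 = 192
x2_2 = 109
y2_2 = 150
x2_3 = 116
y2_3 = 72
x_4 = 245
y_4 = 160
r_4 = 29
x1_5 = 89
y1_5 = 146
x0_6 = 134
y0_6 = 148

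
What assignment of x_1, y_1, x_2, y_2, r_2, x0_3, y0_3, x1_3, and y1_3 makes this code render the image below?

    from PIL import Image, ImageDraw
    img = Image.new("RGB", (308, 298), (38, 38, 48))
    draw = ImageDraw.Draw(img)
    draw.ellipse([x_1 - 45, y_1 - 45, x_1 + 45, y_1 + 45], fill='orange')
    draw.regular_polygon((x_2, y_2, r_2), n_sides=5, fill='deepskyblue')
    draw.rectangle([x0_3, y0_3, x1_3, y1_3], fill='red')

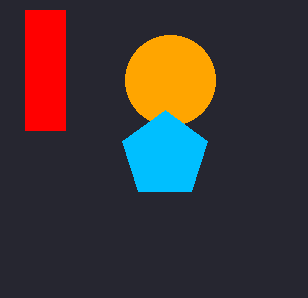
x_1 = 170
y_1 = 80
x_2 = 165
y_2 = 155
r_2 = 45
x0_3 = 25
y0_3 = 10
x1_3 = 65
y1_3 = 130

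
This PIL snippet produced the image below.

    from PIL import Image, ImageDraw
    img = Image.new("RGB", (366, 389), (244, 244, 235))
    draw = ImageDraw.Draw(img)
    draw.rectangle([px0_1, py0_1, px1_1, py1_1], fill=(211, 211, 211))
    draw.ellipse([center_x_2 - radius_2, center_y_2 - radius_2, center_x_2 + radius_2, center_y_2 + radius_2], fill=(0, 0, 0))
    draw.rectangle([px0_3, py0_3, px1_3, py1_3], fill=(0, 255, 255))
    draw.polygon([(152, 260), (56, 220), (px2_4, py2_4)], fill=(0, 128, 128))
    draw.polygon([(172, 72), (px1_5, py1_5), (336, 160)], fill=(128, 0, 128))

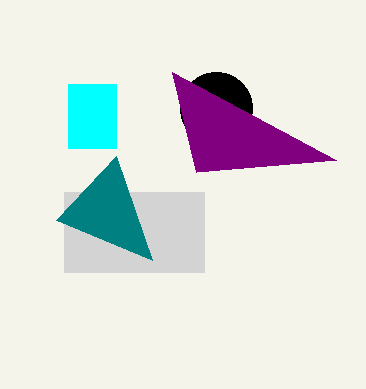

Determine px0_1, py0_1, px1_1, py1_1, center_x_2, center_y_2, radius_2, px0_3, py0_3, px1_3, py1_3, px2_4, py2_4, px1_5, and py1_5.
px0_1 = 64
py0_1 = 192
px1_1 = 204
py1_1 = 272
center_x_2 = 216
center_y_2 = 108
radius_2 = 36
px0_3 = 68
py0_3 = 84
px1_3 = 116
py1_3 = 148
px2_4 = 116
py2_4 = 156
px1_5 = 196
py1_5 = 172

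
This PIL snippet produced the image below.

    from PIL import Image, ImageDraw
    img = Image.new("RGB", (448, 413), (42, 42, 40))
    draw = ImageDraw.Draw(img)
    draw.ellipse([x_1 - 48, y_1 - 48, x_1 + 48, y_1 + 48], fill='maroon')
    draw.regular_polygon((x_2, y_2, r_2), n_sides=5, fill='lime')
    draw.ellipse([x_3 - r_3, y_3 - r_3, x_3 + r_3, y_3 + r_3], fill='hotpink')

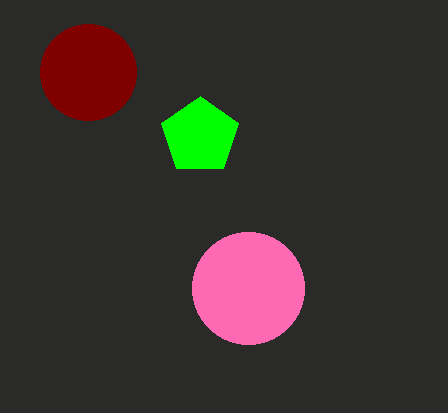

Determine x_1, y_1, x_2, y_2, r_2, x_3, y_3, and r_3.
x_1 = 88
y_1 = 72
x_2 = 200
y_2 = 136
r_2 = 40
x_3 = 248
y_3 = 288
r_3 = 56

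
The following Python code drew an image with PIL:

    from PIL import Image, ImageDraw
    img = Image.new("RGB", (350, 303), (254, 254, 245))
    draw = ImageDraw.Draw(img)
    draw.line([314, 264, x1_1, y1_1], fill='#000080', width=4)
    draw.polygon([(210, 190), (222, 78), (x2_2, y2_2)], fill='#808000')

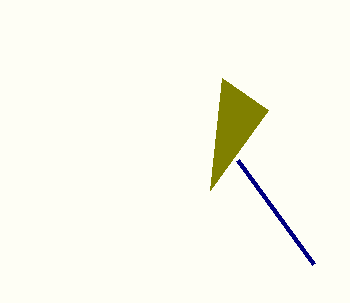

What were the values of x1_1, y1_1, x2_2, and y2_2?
x1_1 = 238, y1_1 = 160, x2_2 = 268, y2_2 = 110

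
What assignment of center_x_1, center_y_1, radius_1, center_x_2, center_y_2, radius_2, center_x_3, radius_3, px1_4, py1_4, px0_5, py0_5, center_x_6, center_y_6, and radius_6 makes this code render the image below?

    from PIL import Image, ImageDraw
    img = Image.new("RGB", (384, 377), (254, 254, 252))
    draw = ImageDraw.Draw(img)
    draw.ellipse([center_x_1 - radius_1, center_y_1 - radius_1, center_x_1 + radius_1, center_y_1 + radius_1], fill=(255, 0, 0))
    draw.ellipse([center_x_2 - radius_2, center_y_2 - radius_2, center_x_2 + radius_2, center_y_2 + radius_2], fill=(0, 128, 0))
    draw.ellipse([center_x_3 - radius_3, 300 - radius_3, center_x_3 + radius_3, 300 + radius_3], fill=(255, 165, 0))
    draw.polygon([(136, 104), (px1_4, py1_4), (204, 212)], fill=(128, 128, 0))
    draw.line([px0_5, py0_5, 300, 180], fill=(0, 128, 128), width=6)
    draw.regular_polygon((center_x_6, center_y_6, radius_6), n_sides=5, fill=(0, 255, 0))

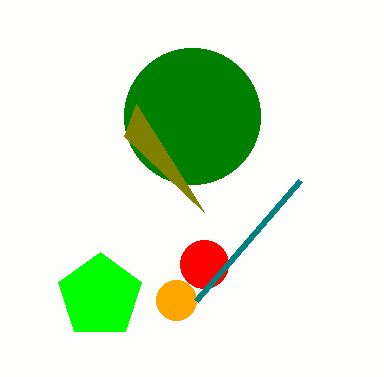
center_x_1 = 204, center_y_1 = 264, radius_1 = 24, center_x_2 = 192, center_y_2 = 116, radius_2 = 68, center_x_3 = 176, radius_3 = 20, px1_4 = 124, py1_4 = 136, px0_5 = 196, py0_5 = 300, center_x_6 = 100, center_y_6 = 296, radius_6 = 44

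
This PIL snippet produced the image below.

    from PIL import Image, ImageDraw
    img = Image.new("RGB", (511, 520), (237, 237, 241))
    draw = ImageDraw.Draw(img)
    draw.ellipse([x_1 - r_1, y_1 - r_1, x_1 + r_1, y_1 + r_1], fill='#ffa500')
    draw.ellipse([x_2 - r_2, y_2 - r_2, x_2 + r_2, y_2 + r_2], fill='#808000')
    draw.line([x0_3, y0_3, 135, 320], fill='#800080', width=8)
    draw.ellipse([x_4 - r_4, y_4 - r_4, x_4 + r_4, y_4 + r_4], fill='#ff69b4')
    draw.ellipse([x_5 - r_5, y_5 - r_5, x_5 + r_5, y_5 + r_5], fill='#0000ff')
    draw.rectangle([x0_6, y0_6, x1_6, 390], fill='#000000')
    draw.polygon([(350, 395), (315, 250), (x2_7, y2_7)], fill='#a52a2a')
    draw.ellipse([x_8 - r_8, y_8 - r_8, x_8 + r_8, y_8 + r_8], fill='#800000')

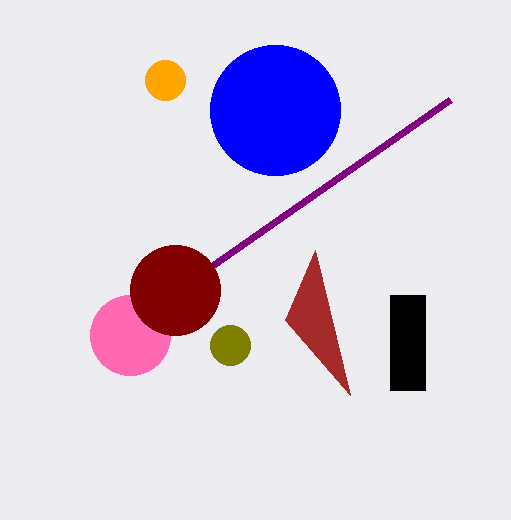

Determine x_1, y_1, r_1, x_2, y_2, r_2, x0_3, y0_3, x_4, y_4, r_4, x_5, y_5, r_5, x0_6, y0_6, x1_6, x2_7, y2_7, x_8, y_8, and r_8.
x_1 = 165; y_1 = 80; r_1 = 20; x_2 = 230; y_2 = 345; r_2 = 20; x0_3 = 450; y0_3 = 100; x_4 = 130; y_4 = 335; r_4 = 40; x_5 = 275; y_5 = 110; r_5 = 65; x0_6 = 390; y0_6 = 295; x1_6 = 425; x2_7 = 285; y2_7 = 320; x_8 = 175; y_8 = 290; r_8 = 45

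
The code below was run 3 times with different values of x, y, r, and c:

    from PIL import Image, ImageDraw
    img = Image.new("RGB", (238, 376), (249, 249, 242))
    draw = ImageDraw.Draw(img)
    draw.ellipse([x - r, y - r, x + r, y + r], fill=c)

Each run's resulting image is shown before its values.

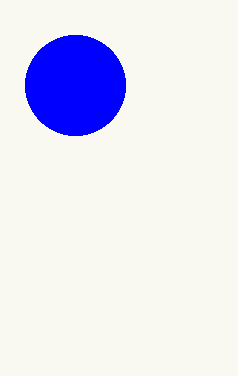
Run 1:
x = 75
y = 85
r = 50
c = 'blue'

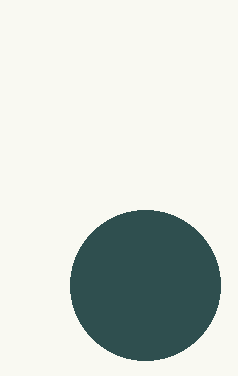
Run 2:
x = 145; y = 285; r = 75; c = 'darkslategray'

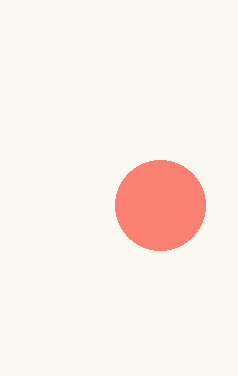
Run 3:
x = 160
y = 205
r = 45
c = 'salmon'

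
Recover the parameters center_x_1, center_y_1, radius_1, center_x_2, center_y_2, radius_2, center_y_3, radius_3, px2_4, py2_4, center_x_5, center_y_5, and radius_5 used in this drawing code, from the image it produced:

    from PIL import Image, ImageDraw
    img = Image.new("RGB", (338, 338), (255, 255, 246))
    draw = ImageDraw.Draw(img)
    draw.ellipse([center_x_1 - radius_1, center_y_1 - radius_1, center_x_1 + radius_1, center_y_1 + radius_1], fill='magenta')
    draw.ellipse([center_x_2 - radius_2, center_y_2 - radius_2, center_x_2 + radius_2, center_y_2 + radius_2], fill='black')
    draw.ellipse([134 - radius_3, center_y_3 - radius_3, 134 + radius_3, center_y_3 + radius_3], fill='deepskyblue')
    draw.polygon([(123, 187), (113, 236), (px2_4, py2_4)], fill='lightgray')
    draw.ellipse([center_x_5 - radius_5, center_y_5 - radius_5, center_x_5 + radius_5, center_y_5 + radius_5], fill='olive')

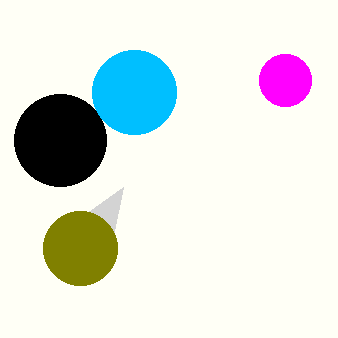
center_x_1 = 285, center_y_1 = 80, radius_1 = 26, center_x_2 = 60, center_y_2 = 140, radius_2 = 46, center_y_3 = 92, radius_3 = 42, px2_4 = 88, py2_4 = 212, center_x_5 = 80, center_y_5 = 248, radius_5 = 37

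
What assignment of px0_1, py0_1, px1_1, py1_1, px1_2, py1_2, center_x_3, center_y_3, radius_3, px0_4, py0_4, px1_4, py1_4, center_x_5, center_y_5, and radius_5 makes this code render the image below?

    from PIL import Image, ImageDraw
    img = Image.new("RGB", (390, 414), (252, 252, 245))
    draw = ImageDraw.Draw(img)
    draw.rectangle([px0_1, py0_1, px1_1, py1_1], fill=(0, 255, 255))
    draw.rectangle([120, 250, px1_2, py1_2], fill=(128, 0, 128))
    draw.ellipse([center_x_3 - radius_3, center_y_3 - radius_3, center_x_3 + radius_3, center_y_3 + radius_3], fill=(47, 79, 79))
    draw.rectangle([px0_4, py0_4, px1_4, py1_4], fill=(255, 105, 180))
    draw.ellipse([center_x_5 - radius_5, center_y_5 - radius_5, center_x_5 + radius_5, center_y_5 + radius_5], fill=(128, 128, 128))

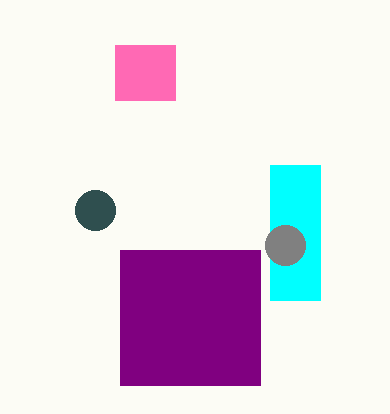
px0_1 = 270; py0_1 = 165; px1_1 = 320; py1_1 = 300; px1_2 = 260; py1_2 = 385; center_x_3 = 95; center_y_3 = 210; radius_3 = 20; px0_4 = 115; py0_4 = 45; px1_4 = 175; py1_4 = 100; center_x_5 = 285; center_y_5 = 245; radius_5 = 20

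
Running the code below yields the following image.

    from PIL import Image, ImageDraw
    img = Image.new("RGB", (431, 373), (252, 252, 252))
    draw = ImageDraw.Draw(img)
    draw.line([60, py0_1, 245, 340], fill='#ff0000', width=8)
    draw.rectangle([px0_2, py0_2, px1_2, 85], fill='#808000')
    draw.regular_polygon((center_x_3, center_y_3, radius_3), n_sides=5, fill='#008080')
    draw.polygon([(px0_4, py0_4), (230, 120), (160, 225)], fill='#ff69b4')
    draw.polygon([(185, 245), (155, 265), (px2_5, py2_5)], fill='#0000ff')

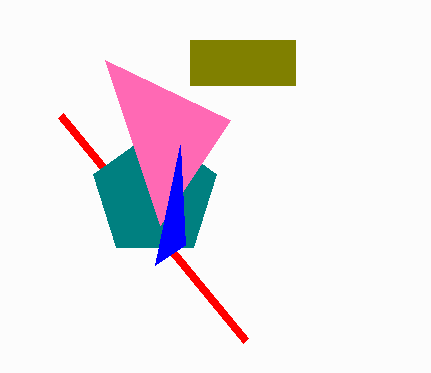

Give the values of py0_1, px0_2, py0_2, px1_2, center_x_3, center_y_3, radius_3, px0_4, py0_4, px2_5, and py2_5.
py0_1 = 115
px0_2 = 190
py0_2 = 40
px1_2 = 295
center_x_3 = 155
center_y_3 = 195
radius_3 = 65
px0_4 = 105
py0_4 = 60
px2_5 = 180
py2_5 = 145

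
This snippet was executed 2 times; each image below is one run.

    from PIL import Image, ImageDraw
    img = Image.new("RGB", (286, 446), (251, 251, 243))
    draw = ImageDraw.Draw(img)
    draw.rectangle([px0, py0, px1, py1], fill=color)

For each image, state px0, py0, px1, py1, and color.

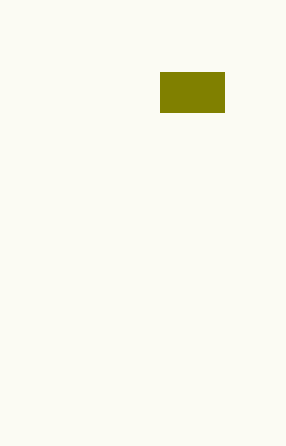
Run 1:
px0 = 160; py0 = 72; px1 = 224; py1 = 112; color = 'olive'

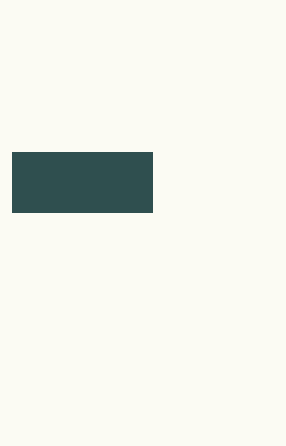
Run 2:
px0 = 12
py0 = 152
px1 = 152
py1 = 212
color = 'darkslategray'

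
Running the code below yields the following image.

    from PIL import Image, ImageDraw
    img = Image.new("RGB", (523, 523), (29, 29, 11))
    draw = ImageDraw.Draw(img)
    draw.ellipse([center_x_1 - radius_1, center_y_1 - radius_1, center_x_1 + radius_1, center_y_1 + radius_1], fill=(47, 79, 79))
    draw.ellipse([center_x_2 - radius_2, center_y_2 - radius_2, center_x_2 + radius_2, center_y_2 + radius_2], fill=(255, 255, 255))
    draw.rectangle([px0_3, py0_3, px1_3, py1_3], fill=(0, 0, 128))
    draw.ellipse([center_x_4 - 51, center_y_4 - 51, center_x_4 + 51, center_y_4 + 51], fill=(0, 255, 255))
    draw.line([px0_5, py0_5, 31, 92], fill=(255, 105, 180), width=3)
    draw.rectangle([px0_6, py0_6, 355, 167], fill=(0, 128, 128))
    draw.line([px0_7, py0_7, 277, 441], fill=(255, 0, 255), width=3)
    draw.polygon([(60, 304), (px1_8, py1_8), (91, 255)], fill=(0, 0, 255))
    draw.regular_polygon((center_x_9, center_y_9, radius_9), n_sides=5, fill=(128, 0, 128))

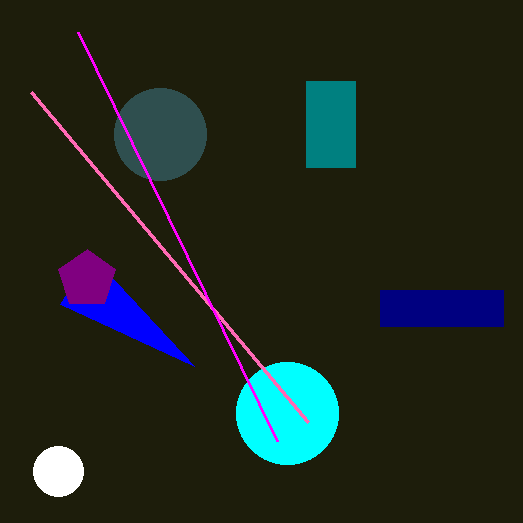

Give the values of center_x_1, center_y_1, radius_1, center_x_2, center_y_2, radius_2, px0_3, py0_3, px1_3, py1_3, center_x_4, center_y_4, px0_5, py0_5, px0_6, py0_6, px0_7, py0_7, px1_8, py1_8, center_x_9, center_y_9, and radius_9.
center_x_1 = 160, center_y_1 = 134, radius_1 = 46, center_x_2 = 58, center_y_2 = 471, radius_2 = 25, px0_3 = 380, py0_3 = 290, px1_3 = 503, py1_3 = 326, center_x_4 = 287, center_y_4 = 413, px0_5 = 308, py0_5 = 422, px0_6 = 306, py0_6 = 81, px0_7 = 78, py0_7 = 32, px1_8 = 194, py1_8 = 366, center_x_9 = 87, center_y_9 = 279, radius_9 = 30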